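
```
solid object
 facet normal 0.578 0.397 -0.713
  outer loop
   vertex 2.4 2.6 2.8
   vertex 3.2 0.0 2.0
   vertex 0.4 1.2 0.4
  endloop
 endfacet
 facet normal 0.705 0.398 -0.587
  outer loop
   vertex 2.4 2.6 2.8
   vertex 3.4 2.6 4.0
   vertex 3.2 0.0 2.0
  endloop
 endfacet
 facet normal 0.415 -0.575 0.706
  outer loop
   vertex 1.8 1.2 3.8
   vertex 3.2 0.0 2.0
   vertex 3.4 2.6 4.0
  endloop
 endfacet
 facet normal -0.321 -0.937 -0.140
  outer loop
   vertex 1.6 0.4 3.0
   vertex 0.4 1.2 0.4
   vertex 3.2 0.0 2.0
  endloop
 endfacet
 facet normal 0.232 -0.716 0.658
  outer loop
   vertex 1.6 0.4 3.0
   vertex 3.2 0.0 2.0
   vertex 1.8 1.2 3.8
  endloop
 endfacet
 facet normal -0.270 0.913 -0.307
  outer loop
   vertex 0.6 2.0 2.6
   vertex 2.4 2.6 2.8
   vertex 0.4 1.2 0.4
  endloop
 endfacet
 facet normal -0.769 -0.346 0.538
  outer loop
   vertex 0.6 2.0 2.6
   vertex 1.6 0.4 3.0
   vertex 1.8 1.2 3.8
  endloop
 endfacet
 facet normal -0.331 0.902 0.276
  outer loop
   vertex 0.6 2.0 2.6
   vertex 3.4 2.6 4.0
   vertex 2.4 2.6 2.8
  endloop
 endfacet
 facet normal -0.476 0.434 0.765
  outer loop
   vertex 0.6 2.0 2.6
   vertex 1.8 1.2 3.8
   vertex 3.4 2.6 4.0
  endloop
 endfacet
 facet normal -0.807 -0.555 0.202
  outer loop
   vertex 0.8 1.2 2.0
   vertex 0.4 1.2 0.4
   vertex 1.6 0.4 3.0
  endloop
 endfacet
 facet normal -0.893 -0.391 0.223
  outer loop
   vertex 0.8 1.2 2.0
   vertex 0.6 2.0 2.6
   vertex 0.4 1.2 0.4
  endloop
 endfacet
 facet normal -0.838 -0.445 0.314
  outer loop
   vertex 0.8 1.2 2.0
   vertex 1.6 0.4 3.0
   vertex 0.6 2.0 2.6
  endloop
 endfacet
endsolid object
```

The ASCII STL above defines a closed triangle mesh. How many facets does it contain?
12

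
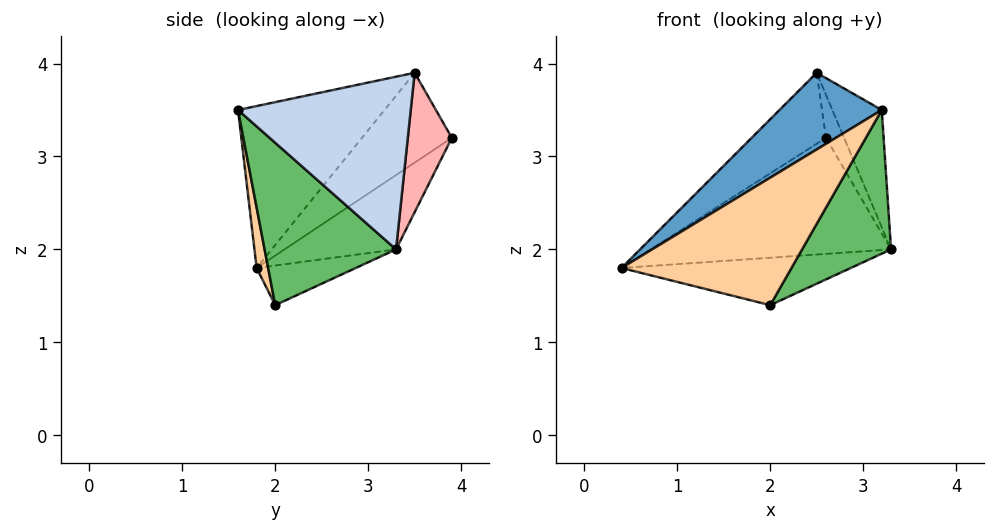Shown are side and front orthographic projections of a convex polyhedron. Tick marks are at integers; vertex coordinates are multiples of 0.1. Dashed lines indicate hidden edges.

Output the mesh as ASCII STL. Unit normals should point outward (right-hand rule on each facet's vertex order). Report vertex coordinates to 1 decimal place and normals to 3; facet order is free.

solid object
 facet normal -0.504 -0.352 0.789
  outer loop
   vertex 2.5 3.5 3.9
   vertex 0.4 1.8 1.8
   vertex 3.2 1.6 3.5
  endloop
 endfacet
 facet normal 0.900 0.257 0.352
  outer loop
   vertex 2.5 3.5 3.9
   vertex 3.2 1.6 3.5
   vertex 3.3 3.3 2.0
  endloop
 endfacet
 facet normal -0.263 0.609 -0.748
  outer loop
   vertex 2.0 2.0 1.4
   vertex 0.4 1.8 1.8
   vertex 3.3 3.3 2.0
  endloop
 endfacet
 facet normal 0.066 -0.973 -0.223
  outer loop
   vertex 2.0 2.0 1.4
   vertex 3.2 1.6 3.5
   vertex 0.4 1.8 1.8
  endloop
 endfacet
 facet normal 0.716 -0.485 -0.502
  outer loop
   vertex 2.0 2.0 1.4
   vertex 3.3 3.3 2.0
   vertex 3.2 1.6 3.5
  endloop
 endfacet
 facet normal -0.345 0.743 -0.573
  outer loop
   vertex 2.6 3.9 3.2
   vertex 3.3 3.3 2.0
   vertex 0.4 1.8 1.8
  endloop
 endfacet
 facet normal -0.747 0.618 0.246
  outer loop
   vertex 2.6 3.9 3.2
   vertex 0.4 1.8 1.8
   vertex 2.5 3.5 3.9
  endloop
 endfacet
 facet normal 0.873 0.359 0.330
  outer loop
   vertex 2.6 3.9 3.2
   vertex 2.5 3.5 3.9
   vertex 3.3 3.3 2.0
  endloop
 endfacet
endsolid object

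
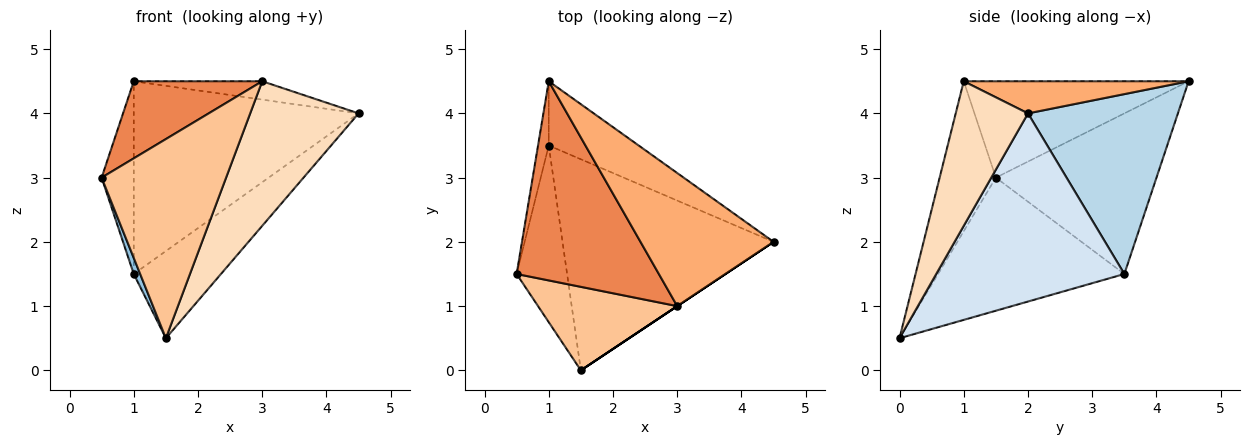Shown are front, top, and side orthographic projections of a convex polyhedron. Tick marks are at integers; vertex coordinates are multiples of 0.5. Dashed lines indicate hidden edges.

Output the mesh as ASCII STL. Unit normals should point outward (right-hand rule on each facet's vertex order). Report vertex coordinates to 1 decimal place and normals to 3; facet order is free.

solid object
 facet normal -0.978 0.196 -0.065
  outer loop
   vertex 1.0 3.5 1.5
   vertex 0.5 1.5 3.0
   vertex 1.0 4.5 4.5
  endloop
 endfacet
 facet normal -0.935 -0.032 -0.354
  outer loop
   vertex 1.0 3.5 1.5
   vertex 1.5 0.0 0.5
   vertex 0.5 1.5 3.0
  endloop
 endfacet
 facet normal 0.535 0.802 -0.267
  outer loop
   vertex 1.0 3.5 1.5
   vertex 1.0 4.5 4.5
   vertex 4.5 2.0 4.0
  endloop
 endfacet
 facet normal 0.636 0.295 -0.713
  outer loop
   vertex 1.0 3.5 1.5
   vertex 4.5 2.0 4.0
   vertex 1.5 0.0 0.5
  endloop
 endfacet
 facet normal -0.534 -0.305 0.788
  outer loop
   vertex 3.0 1.0 4.5
   vertex 1.0 4.5 4.5
   vertex 0.5 1.5 3.0
  endloop
 endfacet
 facet normal 0.233 0.133 0.963
  outer loop
   vertex 3.0 1.0 4.5
   vertex 4.5 2.0 4.0
   vertex 1.0 4.5 4.5
  endloop
 endfacet
 facet normal -0.384 -0.851 0.357
  outer loop
   vertex 3.0 1.0 4.5
   vertex 0.5 1.5 3.0
   vertex 1.5 0.0 0.5
  endloop
 endfacet
 facet normal 0.555 -0.832 0.000
  outer loop
   vertex 3.0 1.0 4.5
   vertex 1.5 0.0 0.5
   vertex 4.5 2.0 4.0
  endloop
 endfacet
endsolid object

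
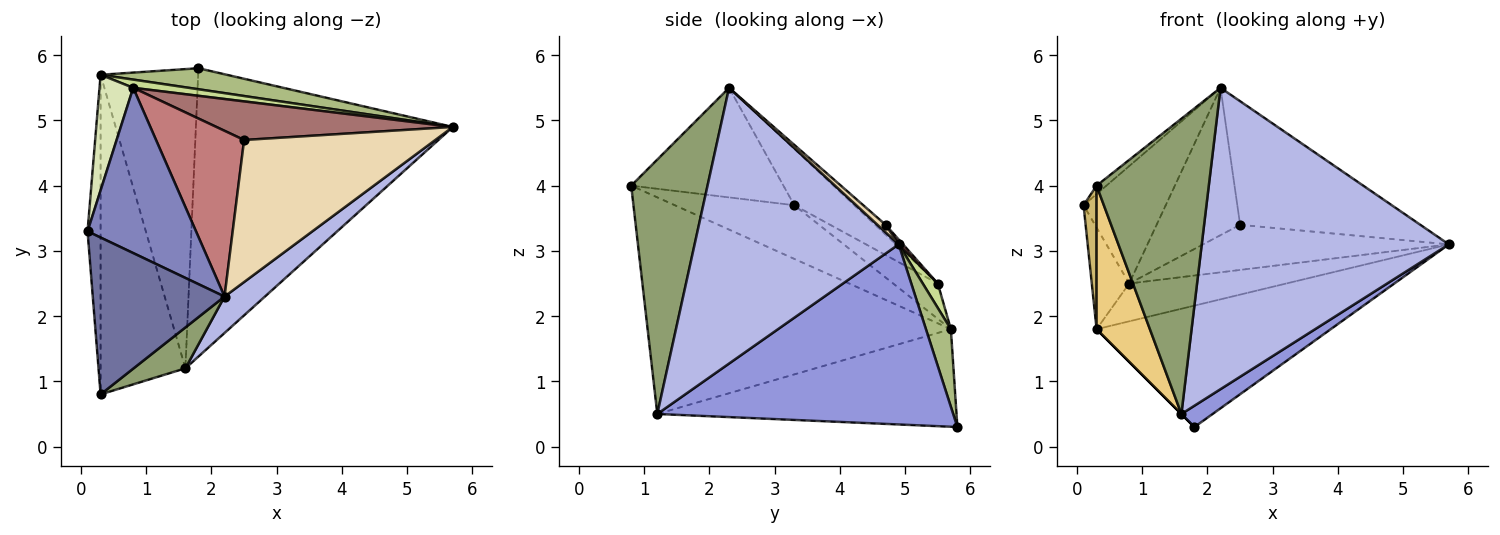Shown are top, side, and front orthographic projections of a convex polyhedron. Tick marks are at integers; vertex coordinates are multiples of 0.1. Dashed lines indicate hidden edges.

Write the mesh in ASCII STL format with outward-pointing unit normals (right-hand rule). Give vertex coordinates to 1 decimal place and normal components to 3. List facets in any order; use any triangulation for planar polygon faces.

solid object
 facet normal -0.639 0.041 0.768
  outer loop
   vertex 2.2 2.3 5.5
   vertex 0.1 3.3 3.7
   vertex 0.3 0.8 4.0
  endloop
 endfacet
 facet normal -0.390 0.533 0.751
  outer loop
   vertex 0.8 5.5 2.5
   vertex 0.1 3.3 3.7
   vertex 2.2 2.3 5.5
  endloop
 endfacet
 facet normal 0.573 -0.060 -0.817
  outer loop
   vertex 1.6 1.2 0.5
   vertex 1.8 5.8 0.3
   vertex 5.7 4.9 3.1
  endloop
 endfacet
 facet normal 0.634 -0.768 0.093
  outer loop
   vertex 1.6 1.2 0.5
   vertex 5.7 4.9 3.1
   vertex 2.2 2.3 5.5
  endloop
 endfacet
 facet normal 0.559 -0.821 0.114
  outer loop
   vertex 1.6 1.2 0.5
   vertex 2.2 2.3 5.5
   vertex 0.3 0.8 4.0
  endloop
 endfacet
 facet normal 0.104 0.980 0.170
  outer loop
   vertex 0.3 5.7 1.8
   vertex 5.7 4.9 3.1
   vertex 1.8 5.8 0.3
  endloop
 endfacet
 facet normal 0.093 0.973 0.211
  outer loop
   vertex 0.3 5.7 1.8
   vertex 0.8 5.5 2.5
   vertex 5.7 4.9 3.1
  endloop
 endfacet
 facet normal -0.619 0.519 0.590
  outer loop
   vertex 0.3 5.7 1.8
   vertex 0.1 3.3 3.7
   vertex 0.8 5.5 2.5
  endloop
 endfacet
 facet normal -0.707 0.000 -0.707
  outer loop
   vertex 0.3 5.7 1.8
   vertex 1.8 5.8 0.3
   vertex 1.6 1.2 0.5
  endloop
 endfacet
 facet normal -0.966 -0.105 -0.235
  outer loop
   vertex 0.3 5.7 1.8
   vertex 0.3 0.8 4.0
   vertex 0.1 3.3 3.7
  endloop
 endfacet
 facet normal -0.919 -0.162 -0.360
  outer loop
   vertex 0.3 5.7 1.8
   vertex 1.6 1.2 0.5
   vertex 0.3 0.8 4.0
  endloop
 endfacet
 facet normal 0.030 0.656 0.754
  outer loop
   vertex 2.5 4.7 3.4
   vertex 2.2 2.3 5.5
   vertex 5.7 4.9 3.1
  endloop
 endfacet
 facet normal 0.013 0.760 0.650
  outer loop
   vertex 2.5 4.7 3.4
   vertex 5.7 4.9 3.1
   vertex 0.8 5.5 2.5
  endloop
 endfacet
 facet normal -0.083 0.662 0.745
  outer loop
   vertex 2.5 4.7 3.4
   vertex 0.8 5.5 2.5
   vertex 2.2 2.3 5.5
  endloop
 endfacet
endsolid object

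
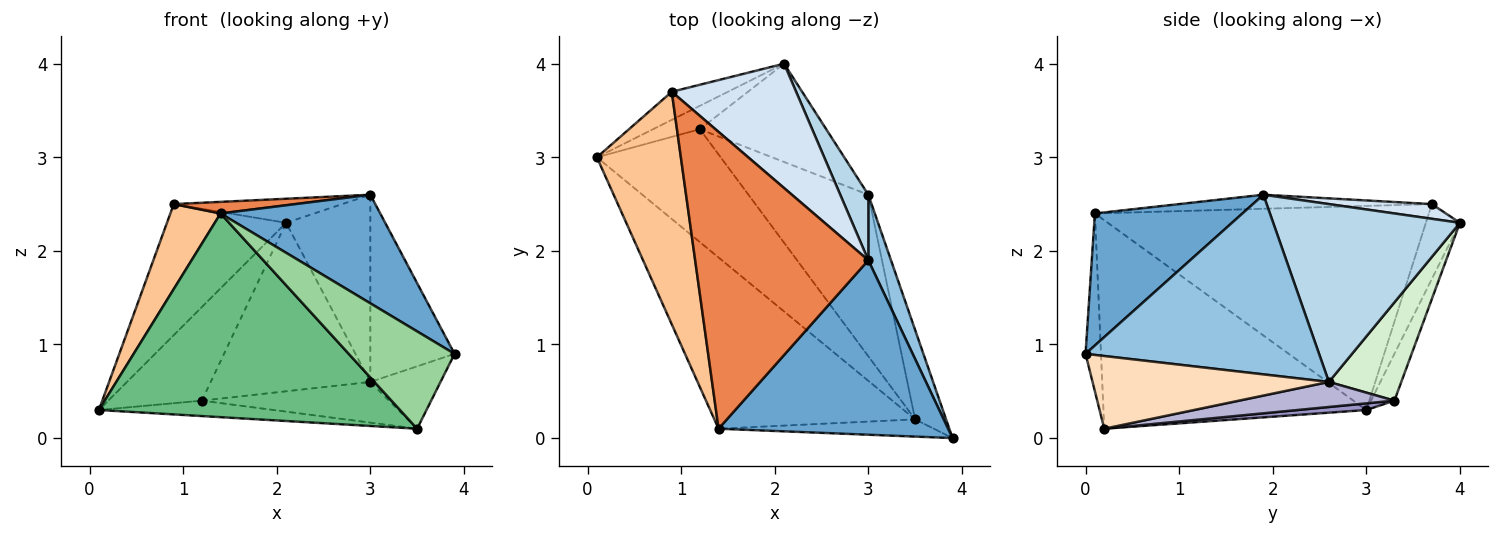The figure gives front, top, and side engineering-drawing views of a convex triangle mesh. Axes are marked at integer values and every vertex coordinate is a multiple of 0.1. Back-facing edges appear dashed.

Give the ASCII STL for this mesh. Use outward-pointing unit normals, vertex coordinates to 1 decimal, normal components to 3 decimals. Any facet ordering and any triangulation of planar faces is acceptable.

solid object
 facet normal 0.439 -0.475 0.763
  outer loop
   vertex 1.4 0.1 2.4
   vertex 3.9 0.0 0.9
   vertex 3.0 1.9 2.6
  endloop
 endfacet
 facet normal 0.934 0.337 0.118
  outer loop
   vertex 3.0 2.6 0.6
   vertex 3.0 1.9 2.6
   vertex 3.9 0.0 0.9
  endloop
 endfacet
 facet normal 0.902 0.407 0.142
  outer loop
   vertex 3.0 2.6 0.6
   vertex 2.1 4.0 2.3
   vertex 3.0 1.9 2.6
  endloop
 endfacet
 facet normal 0.115 0.189 0.975
  outer loop
   vertex 0.9 3.7 2.5
   vertex 3.0 1.9 2.6
   vertex 2.1 4.0 2.3
  endloop
 endfacet
 facet normal -0.081 -0.039 0.996
  outer loop
   vertex 0.9 3.7 2.5
   vertex 1.4 0.1 2.4
   vertex 3.0 1.9 2.6
  endloop
 endfacet
 facet normal -0.269 0.942 -0.202
  outer loop
   vertex 0.9 3.7 2.5
   vertex 2.1 4.0 2.3
   vertex 0.1 3.0 0.3
  endloop
 endfacet
 facet normal -0.916 -0.138 0.377
  outer loop
   vertex 0.9 3.7 2.5
   vertex 0.1 3.0 0.3
   vertex 1.4 0.1 2.4
  endloop
 endfacet
 facet normal 0.888 0.264 -0.378
  outer loop
   vertex 3.5 0.2 0.1
   vertex 3.0 2.6 0.6
   vertex 3.9 0.0 0.9
  endloop
 endfacet
 facet normal -0.556 -0.636 -0.535
  outer loop
   vertex 3.5 0.2 0.1
   vertex 1.4 0.1 2.4
   vertex 0.1 3.0 0.3
  endloop
 endfacet
 facet normal -0.142 -0.975 -0.172
  outer loop
   vertex 3.5 0.2 0.1
   vertex 3.9 0.0 0.9
   vertex 1.4 0.1 2.4
  endloop
 endfacet
 facet normal -0.236 0.943 -0.236
  outer loop
   vertex 1.2 3.3 0.4
   vertex 0.1 3.0 0.3
   vertex 2.1 4.0 2.3
  endloop
 endfacet
 facet normal 0.365 0.804 -0.469
  outer loop
   vertex 1.2 3.3 0.4
   vertex 2.1 4.0 2.3
   vertex 3.0 2.6 0.6
  endloop
 endfacet
 facet normal 0.053 0.135 -0.989
  outer loop
   vertex 1.2 3.3 0.4
   vertex 3.5 0.2 0.1
   vertex 0.1 3.0 0.3
  endloop
 endfacet
 facet normal 0.199 0.239 -0.950
  outer loop
   vertex 1.2 3.3 0.4
   vertex 3.0 2.6 0.6
   vertex 3.5 0.2 0.1
  endloop
 endfacet
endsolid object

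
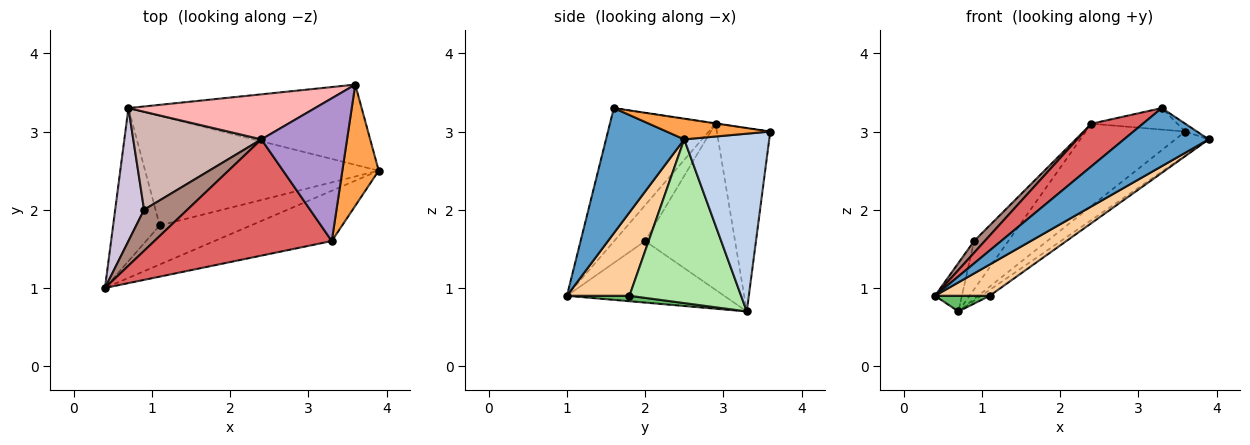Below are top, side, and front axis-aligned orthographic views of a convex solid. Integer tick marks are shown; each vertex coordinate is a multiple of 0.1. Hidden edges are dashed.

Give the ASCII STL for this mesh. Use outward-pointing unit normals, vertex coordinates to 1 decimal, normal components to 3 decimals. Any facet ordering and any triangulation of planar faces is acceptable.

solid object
 facet normal 0.572 -0.620 -0.537
  outer loop
   vertex 3.3 1.6 3.3
   vertex 0.4 1.0 0.9
   vertex 3.9 2.5 2.9
  endloop
 endfacet
 facet normal 0.590 0.231 -0.774
  outer loop
   vertex 3.6 3.6 3.0
   vertex 3.9 2.5 2.9
   vertex 0.7 3.3 0.7
  endloop
 endfacet
 facet normal 0.494 0.056 0.867
  outer loop
   vertex 3.6 3.6 3.0
   vertex 3.3 1.6 3.3
   vertex 3.9 2.5 2.9
  endloop
 endfacet
 facet normal 0.581 -0.508 -0.636
  outer loop
   vertex 1.1 1.8 0.9
   vertex 3.9 2.5 2.9
   vertex 0.4 1.0 0.9
  endloop
 endfacet
 facet normal 0.115 -0.101 -0.988
  outer loop
   vertex 1.1 1.8 0.9
   vertex 0.4 1.0 0.9
   vertex 0.7 3.3 0.7
  endloop
 endfacet
 facet normal 0.573 0.044 -0.818
  outer loop
   vertex 1.1 1.8 0.9
   vertex 0.7 3.3 0.7
   vertex 3.9 2.5 2.9
  endloop
 endfacet
 facet normal -0.577 -0.281 0.767
  outer loop
   vertex 2.4 2.9 3.1
   vertex 0.4 1.0 0.9
   vertex 3.3 1.6 3.3
  endloop
 endfacet
 facet normal -0.427 0.793 0.434
  outer loop
   vertex 2.4 2.9 3.1
   vertex 3.6 3.6 3.0
   vertex 0.7 3.3 0.7
  endloop
 endfacet
 facet normal -0.005 0.149 0.989
  outer loop
   vertex 2.4 2.9 3.1
   vertex 3.3 1.6 3.3
   vertex 3.6 3.6 3.0
  endloop
 endfacet
 facet normal -0.894 0.153 0.420
  outer loop
   vertex 0.9 2.0 1.6
   vertex 0.7 3.3 0.7
   vertex 0.4 1.0 0.9
  endloop
 endfacet
 facet normal -0.623 -0.215 0.752
  outer loop
   vertex 0.9 2.0 1.6
   vertex 0.4 1.0 0.9
   vertex 2.4 2.9 3.1
  endloop
 endfacet
 facet normal -0.758 0.288 0.585
  outer loop
   vertex 0.9 2.0 1.6
   vertex 2.4 2.9 3.1
   vertex 0.7 3.3 0.7
  endloop
 endfacet
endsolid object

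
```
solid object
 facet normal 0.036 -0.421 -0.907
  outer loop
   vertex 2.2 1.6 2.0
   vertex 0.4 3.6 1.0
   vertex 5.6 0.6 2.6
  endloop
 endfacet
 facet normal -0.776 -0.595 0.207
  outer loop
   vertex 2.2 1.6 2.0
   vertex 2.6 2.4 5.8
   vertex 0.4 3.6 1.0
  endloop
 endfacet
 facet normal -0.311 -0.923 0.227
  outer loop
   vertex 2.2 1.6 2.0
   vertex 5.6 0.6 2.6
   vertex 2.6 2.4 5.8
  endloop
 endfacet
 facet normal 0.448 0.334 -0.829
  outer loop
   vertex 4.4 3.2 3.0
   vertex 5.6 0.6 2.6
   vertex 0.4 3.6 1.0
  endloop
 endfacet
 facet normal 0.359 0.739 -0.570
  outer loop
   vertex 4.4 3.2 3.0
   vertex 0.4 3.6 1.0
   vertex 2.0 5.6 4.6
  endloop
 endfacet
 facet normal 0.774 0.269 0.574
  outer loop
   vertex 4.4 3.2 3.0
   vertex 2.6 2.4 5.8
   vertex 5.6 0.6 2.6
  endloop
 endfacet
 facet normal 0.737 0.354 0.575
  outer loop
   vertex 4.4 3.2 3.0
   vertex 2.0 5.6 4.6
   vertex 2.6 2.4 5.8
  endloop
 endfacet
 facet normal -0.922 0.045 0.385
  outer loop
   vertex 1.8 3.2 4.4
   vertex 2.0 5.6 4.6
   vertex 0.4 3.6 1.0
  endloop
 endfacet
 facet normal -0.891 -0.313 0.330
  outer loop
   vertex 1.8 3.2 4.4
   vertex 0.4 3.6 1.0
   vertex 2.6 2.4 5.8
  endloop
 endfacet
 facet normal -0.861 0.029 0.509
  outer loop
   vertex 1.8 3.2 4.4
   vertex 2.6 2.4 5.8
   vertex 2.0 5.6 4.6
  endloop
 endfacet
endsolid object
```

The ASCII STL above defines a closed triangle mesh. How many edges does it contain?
15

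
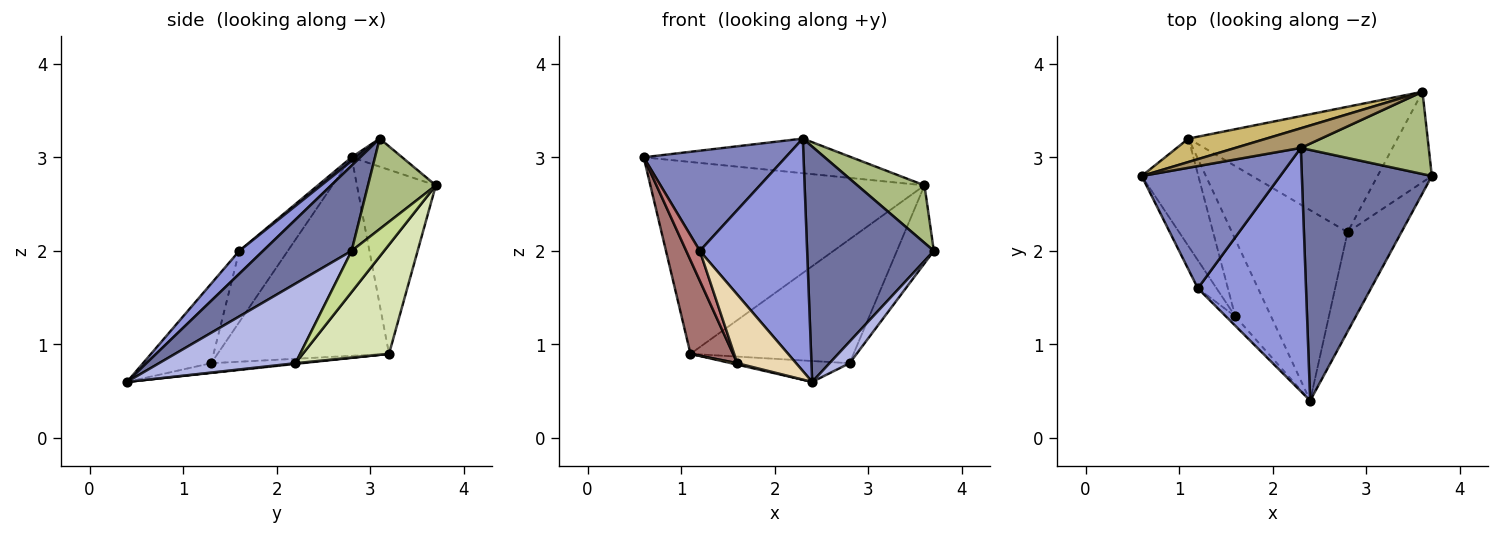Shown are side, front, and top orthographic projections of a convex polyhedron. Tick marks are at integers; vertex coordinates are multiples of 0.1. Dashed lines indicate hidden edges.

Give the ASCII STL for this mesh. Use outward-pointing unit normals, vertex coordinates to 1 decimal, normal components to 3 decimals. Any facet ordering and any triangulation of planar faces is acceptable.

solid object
 facet normal 0.431 -0.617 0.658
  outer loop
   vertex 2.3 3.1 3.2
   vertex 2.4 0.4 0.6
   vertex 3.7 2.8 2.0
  endloop
 endfacet
 facet normal 0.021 -0.634 0.773
  outer loop
   vertex 1.2 1.6 2.0
   vertex 2.3 3.1 3.2
   vertex 0.6 2.8 3.0
  endloop
 endfacet
 facet normal 0.151 -0.683 0.715
  outer loop
   vertex 1.2 1.6 2.0
   vertex 2.4 0.4 0.6
   vertex 2.3 3.1 3.2
  endloop
 endfacet
 facet normal 0.822 -0.121 -0.556
  outer loop
   vertex 2.8 2.2 0.8
   vertex 3.7 2.8 2.0
   vertex 2.4 0.4 0.6
  endloop
 endfacet
 facet normal 0.006 0.109 -0.994
  outer loop
   vertex 2.8 2.2 0.8
   vertex 2.4 0.4 0.6
   vertex 1.1 3.2 0.9
  endloop
 endfacet
 facet normal 0.502 -0.496 0.709
  outer loop
   vertex 3.6 3.7 2.7
   vertex 2.3 3.1 3.2
   vertex 3.7 2.8 2.0
  endloop
 endfacet
 facet normal 0.498 0.566 -0.657
  outer loop
   vertex 3.6 3.7 2.7
   vertex 3.7 2.8 2.0
   vertex 2.8 2.2 0.8
  endloop
 endfacet
 facet normal 0.348 0.659 -0.667
  outer loop
   vertex 3.6 3.7 2.7
   vertex 2.8 2.2 0.8
   vertex 1.1 3.2 0.9
  endloop
 endfacet
 facet normal -0.207 0.851 0.483
  outer loop
   vertex 3.6 3.7 2.7
   vertex 0.6 2.8 3.0
   vertex 2.3 3.1 3.2
  endloop
 endfacet
 facet normal -0.275 0.954 0.116
  outer loop
   vertex 3.6 3.7 2.7
   vertex 1.1 3.2 0.9
   vertex 0.6 2.8 3.0
  endloop
 endfacet
 facet normal -0.262 -0.018 -0.965
  outer loop
   vertex 1.6 1.3 0.8
   vertex 1.1 3.2 0.9
   vertex 2.4 0.4 0.6
  endloop
 endfacet
 facet normal -0.754 -0.651 -0.089
  outer loop
   vertex 1.6 1.3 0.8
   vertex 2.4 0.4 0.6
   vertex 1.2 1.6 2.0
  endloop
 endfacet
 facet normal -0.935 -0.232 -0.267
  outer loop
   vertex 1.6 1.3 0.8
   vertex 0.6 2.8 3.0
   vertex 1.1 3.2 0.9
  endloop
 endfacet
 facet normal -0.933 -0.262 -0.246
  outer loop
   vertex 1.6 1.3 0.8
   vertex 1.2 1.6 2.0
   vertex 0.6 2.8 3.0
  endloop
 endfacet
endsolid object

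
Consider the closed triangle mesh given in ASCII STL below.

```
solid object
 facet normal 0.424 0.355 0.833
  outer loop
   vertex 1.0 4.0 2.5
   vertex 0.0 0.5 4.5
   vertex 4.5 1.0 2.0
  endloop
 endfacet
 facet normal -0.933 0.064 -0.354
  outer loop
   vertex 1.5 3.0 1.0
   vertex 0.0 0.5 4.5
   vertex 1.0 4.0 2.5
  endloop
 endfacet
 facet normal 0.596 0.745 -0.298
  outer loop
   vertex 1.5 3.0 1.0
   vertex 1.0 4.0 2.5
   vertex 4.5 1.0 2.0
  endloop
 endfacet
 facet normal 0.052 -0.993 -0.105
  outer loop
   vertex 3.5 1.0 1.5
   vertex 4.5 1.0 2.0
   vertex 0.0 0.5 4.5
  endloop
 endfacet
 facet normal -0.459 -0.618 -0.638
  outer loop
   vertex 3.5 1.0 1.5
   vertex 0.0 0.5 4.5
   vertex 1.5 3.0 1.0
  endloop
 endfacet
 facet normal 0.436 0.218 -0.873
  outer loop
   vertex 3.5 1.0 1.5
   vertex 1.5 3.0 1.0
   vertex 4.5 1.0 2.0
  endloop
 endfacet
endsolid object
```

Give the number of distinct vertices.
5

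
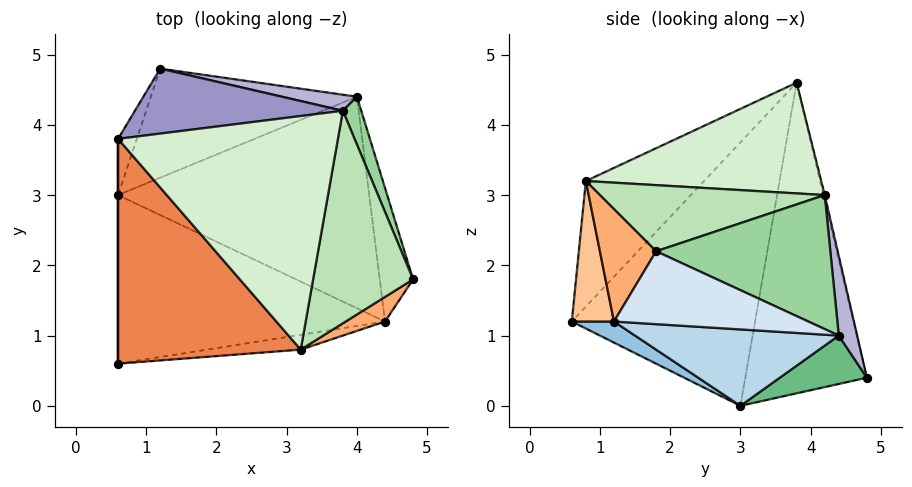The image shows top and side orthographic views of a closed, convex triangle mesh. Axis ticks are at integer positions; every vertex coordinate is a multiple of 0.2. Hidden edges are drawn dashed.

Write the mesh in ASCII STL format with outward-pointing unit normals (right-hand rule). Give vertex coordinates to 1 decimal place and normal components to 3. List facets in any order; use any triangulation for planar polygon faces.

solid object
 facet normal -1.000 0.000 0.000
  outer loop
   vertex 0.6 3.8 4.6
   vertex 0.6 3.0 0.0
   vertex 0.6 0.6 1.2
  endloop
 endfacet
 facet normal 0.070 -0.446 -0.892
  outer loop
   vertex 4.4 1.2 1.2
   vertex 0.6 0.6 1.2
   vertex 0.6 3.0 0.0
  endloop
 endfacet
 facet normal 0.291 -0.023 -0.956
  outer loop
   vertex 4.4 1.2 1.2
   vertex 0.6 3.0 0.0
   vertex 4.0 4.4 1.0
  endloop
 endfacet
 facet normal 0.906 0.087 -0.415
  outer loop
   vertex 4.4 1.2 1.2
   vertex 4.0 4.4 1.0
   vertex 4.8 1.8 2.2
  endloop
 endfacet
 facet normal -0.426 -0.659 0.620
  outer loop
   vertex 3.2 0.8 3.2
   vertex 0.6 3.8 4.6
   vertex 0.6 0.6 1.2
  endloop
 endfacet
 facet normal 0.610 -0.763 0.214
  outer loop
   vertex 3.2 0.8 3.2
   vertex 4.4 1.2 1.2
   vertex 4.8 1.8 2.2
  endloop
 endfacet
 facet normal 0.155 -0.982 -0.103
  outer loop
   vertex 3.2 0.8 3.2
   vertex 0.6 0.6 1.2
   vertex 4.4 1.2 1.2
  endloop
 endfacet
 facet normal -0.943 0.327 -0.057
  outer loop
   vertex 1.2 4.8 0.4
   vertex 0.6 3.0 0.0
   vertex 0.6 3.8 4.6
  endloop
 endfacet
 facet normal 0.226 0.139 -0.964
  outer loop
   vertex 1.2 4.8 0.4
   vertex 4.0 4.4 1.0
   vertex 0.6 3.0 0.0
  endloop
 endfacet
 facet normal 0.930 0.345 0.127
  outer loop
   vertex 3.8 4.2 3.0
   vertex 4.8 1.8 2.2
   vertex 4.0 4.4 1.0
  endloop
 endfacet
 facet normal 0.551 -0.048 0.833
  outer loop
   vertex 3.8 4.2 3.0
   vertex 3.2 0.8 3.2
   vertex 4.8 1.8 2.2
  endloop
 endfacet
 facet normal 0.450 -0.027 0.893
  outer loop
   vertex 3.8 4.2 3.0
   vertex 0.6 3.8 4.6
   vertex 3.2 0.8 3.2
  endloop
 endfacet
 facet normal -0.006 0.973 0.231
  outer loop
   vertex 3.8 4.2 3.0
   vertex 1.2 4.8 0.4
   vertex 0.6 3.8 4.6
  endloop
 endfacet
 facet normal 0.117 0.987 0.110
  outer loop
   vertex 3.8 4.2 3.0
   vertex 4.0 4.4 1.0
   vertex 1.2 4.8 0.4
  endloop
 endfacet
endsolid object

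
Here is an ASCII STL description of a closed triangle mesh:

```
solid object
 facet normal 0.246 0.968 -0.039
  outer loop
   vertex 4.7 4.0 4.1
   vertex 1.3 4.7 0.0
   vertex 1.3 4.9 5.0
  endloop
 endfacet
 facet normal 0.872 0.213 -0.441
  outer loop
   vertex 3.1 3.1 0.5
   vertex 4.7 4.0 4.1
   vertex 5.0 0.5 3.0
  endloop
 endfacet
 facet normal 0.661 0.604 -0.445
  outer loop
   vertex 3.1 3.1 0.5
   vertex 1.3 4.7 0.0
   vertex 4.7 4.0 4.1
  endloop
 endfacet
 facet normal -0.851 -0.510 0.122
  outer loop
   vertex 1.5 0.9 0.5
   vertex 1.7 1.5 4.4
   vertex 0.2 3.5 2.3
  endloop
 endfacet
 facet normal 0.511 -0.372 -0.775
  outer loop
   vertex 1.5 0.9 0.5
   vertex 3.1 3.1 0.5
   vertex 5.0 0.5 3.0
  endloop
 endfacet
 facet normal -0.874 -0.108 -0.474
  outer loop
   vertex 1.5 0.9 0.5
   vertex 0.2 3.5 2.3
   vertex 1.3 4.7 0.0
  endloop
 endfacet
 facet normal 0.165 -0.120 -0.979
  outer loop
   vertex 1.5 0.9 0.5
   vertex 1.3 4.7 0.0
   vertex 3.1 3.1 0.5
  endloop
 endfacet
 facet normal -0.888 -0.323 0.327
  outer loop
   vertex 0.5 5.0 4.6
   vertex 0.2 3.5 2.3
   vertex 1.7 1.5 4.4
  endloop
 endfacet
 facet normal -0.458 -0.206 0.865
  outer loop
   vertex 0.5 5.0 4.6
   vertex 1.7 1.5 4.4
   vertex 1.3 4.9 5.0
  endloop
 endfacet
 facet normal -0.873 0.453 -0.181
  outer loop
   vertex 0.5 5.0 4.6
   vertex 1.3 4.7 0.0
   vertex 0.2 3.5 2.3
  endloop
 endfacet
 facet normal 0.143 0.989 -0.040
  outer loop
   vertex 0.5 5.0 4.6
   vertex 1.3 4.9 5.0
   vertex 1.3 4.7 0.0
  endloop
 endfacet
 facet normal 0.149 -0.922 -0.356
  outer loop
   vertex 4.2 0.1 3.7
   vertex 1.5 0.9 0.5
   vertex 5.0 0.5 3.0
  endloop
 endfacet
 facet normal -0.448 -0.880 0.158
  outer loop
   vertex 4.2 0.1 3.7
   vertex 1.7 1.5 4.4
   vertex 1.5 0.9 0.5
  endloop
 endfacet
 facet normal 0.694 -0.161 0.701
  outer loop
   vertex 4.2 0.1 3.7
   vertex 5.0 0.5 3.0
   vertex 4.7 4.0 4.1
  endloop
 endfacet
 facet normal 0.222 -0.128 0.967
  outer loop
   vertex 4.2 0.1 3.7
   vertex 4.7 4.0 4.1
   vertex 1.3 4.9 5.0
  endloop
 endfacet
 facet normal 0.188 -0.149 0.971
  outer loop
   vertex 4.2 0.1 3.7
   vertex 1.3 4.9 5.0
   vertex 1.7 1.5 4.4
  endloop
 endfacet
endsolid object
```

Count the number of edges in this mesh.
24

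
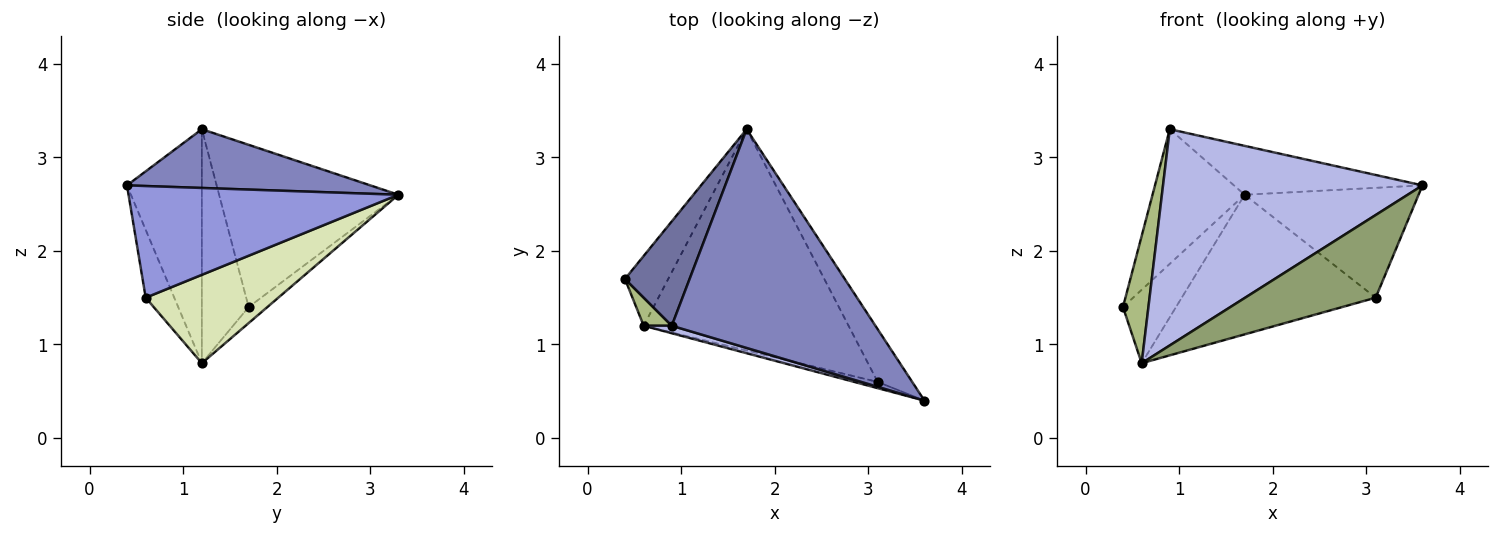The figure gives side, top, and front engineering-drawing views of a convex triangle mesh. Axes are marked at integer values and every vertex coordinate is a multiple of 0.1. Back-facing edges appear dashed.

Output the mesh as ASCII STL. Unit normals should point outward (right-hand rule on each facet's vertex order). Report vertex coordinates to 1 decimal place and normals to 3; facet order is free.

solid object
 facet normal -0.838 0.431 0.334
  outer loop
   vertex 0.9 1.2 3.3
   vertex 1.7 3.3 2.6
   vertex 0.4 1.7 1.4
  endloop
 endfacet
 facet normal 0.271 0.210 0.939
  outer loop
   vertex 0.9 1.2 3.3
   vertex 3.6 0.4 2.7
   vertex 1.7 3.3 2.6
  endloop
 endfacet
 facet normal 0.814 0.524 -0.252
  outer loop
   vertex 3.1 0.6 1.5
   vertex 1.7 3.3 2.6
   vertex 3.6 0.4 2.7
  endloop
 endfacet
 facet normal -0.277 -0.960 0.033
  outer loop
   vertex 0.6 1.2 0.8
   vertex 3.6 0.4 2.7
   vertex 0.9 1.2 3.3
  endloop
 endfacet
 facet normal -0.213 -0.974 -0.074
  outer loop
   vertex 0.6 1.2 0.8
   vertex 3.1 0.6 1.5
   vertex 3.6 0.4 2.7
  endloop
 endfacet
 facet normal -0.874 -0.475 0.105
  outer loop
   vertex 0.6 1.2 0.8
   vertex 0.9 1.2 3.3
   vertex 0.4 1.7 1.4
  endloop
 endfacet
 facet normal -0.248 0.702 -0.668
  outer loop
   vertex 0.6 1.2 0.8
   vertex 0.4 1.7 1.4
   vertex 1.7 3.3 2.6
  endloop
 endfacet
 facet normal 0.343 0.501 -0.794
  outer loop
   vertex 0.6 1.2 0.8
   vertex 1.7 3.3 2.6
   vertex 3.1 0.6 1.5
  endloop
 endfacet
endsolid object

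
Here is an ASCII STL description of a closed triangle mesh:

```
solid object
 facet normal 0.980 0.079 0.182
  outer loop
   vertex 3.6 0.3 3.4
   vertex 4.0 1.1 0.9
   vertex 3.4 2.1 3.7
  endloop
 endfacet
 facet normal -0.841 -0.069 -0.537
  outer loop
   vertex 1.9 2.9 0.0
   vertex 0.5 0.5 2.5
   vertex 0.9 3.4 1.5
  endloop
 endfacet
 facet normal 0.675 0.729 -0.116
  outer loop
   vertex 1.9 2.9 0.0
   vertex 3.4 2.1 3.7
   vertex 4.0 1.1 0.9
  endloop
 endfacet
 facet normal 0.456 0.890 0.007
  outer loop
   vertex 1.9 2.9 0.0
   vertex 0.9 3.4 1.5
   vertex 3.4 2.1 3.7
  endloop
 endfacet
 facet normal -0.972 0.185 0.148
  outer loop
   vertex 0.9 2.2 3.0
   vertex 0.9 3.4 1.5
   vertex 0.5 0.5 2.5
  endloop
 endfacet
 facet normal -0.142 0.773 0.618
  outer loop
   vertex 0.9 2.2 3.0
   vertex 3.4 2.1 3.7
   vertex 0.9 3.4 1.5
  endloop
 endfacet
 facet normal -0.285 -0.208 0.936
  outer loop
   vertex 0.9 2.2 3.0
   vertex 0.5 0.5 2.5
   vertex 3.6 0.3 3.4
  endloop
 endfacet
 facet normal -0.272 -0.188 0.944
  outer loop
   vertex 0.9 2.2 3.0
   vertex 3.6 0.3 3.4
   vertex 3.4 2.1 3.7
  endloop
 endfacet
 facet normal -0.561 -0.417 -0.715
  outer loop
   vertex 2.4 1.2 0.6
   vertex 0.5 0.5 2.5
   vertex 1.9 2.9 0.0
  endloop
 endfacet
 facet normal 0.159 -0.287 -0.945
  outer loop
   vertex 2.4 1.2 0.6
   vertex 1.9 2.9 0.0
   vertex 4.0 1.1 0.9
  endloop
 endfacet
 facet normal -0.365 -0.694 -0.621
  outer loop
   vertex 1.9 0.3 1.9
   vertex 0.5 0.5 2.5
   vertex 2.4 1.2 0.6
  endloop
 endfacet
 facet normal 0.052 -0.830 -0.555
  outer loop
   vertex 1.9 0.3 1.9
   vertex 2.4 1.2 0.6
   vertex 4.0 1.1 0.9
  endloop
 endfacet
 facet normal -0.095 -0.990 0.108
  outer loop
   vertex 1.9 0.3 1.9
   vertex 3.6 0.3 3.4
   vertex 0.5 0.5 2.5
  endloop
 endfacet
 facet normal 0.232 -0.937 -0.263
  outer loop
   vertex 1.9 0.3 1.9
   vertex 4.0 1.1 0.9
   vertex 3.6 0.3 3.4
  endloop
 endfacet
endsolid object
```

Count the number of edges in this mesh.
21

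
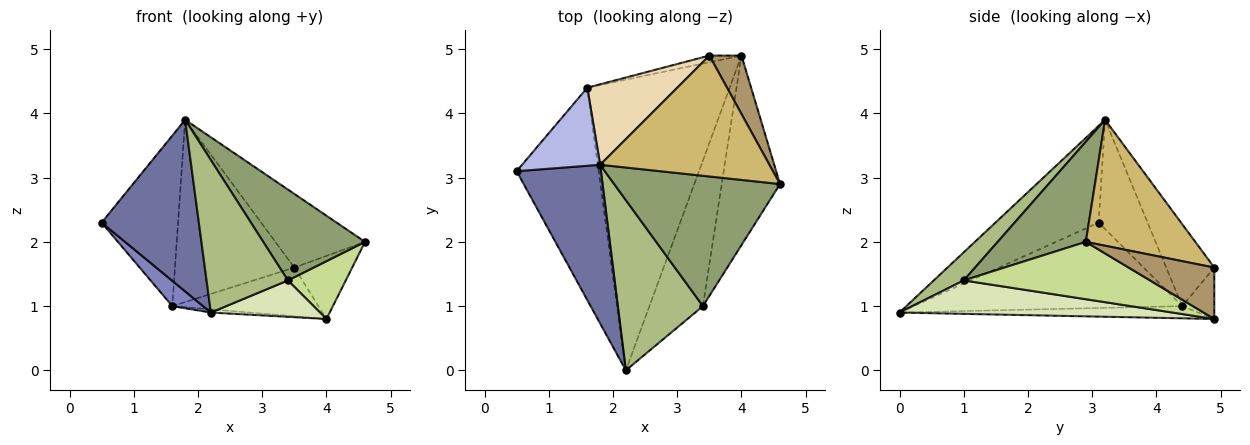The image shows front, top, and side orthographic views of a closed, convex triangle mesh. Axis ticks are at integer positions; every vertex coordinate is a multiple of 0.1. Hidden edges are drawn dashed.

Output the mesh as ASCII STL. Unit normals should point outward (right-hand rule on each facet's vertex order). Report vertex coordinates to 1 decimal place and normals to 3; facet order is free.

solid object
 facet normal -0.615 -0.579 0.536
  outer loop
   vertex 1.8 3.2 3.9
   vertex 0.5 3.1 2.3
   vertex 2.2 0.0 0.9
  endloop
 endfacet
 facet normal -0.719 -0.082 -0.690
  outer loop
   vertex 1.6 4.4 1.0
   vertex 2.2 0.0 0.9
   vertex 0.5 3.1 2.3
  endloop
 endfacet
 facet normal -0.085 0.011 -0.996
  outer loop
   vertex 1.6 4.4 1.0
   vertex 4.0 4.9 0.8
   vertex 2.2 0.0 0.9
  endloop
 endfacet
 facet normal -0.503 0.786 0.360
  outer loop
   vertex 1.6 4.4 1.0
   vertex 0.5 3.1 2.3
   vertex 1.8 3.2 3.9
  endloop
 endfacet
 facet normal 0.444 -0.512 0.735
  outer loop
   vertex 3.4 1.0 1.4
   vertex 4.6 2.9 2.0
   vertex 1.8 3.2 3.9
  endloop
 endfacet
 facet normal 0.239 -0.648 0.723
  outer loop
   vertex 3.4 1.0 1.4
   vertex 1.8 3.2 3.9
   vertex 2.2 0.0 0.9
  endloop
 endfacet
 facet normal 0.685 -0.213 -0.697
  outer loop
   vertex 3.4 1.0 1.4
   vertex 4.0 4.9 0.8
   vertex 4.6 2.9 2.0
  endloop
 endfacet
 facet normal 0.518 -0.207 -0.830
  outer loop
   vertex 3.4 1.0 1.4
   vertex 2.2 0.0 0.9
   vertex 4.0 4.9 0.8
  endloop
 endfacet
 facet normal 0.736 0.497 0.460
  outer loop
   vertex 3.5 4.9 1.6
   vertex 4.6 2.9 2.0
   vertex 4.0 4.9 0.8
  endloop
 endfacet
 facet normal 0.536 0.439 0.721
  outer loop
   vertex 3.5 4.9 1.6
   vertex 1.8 3.2 3.9
   vertex 4.6 2.9 2.0
  endloop
 endfacet
 facet normal -0.213 0.968 -0.133
  outer loop
   vertex 3.5 4.9 1.6
   vertex 4.0 4.9 0.8
   vertex 1.6 4.4 1.0
  endloop
 endfacet
 facet normal -0.346 0.858 0.379
  outer loop
   vertex 3.5 4.9 1.6
   vertex 1.6 4.4 1.0
   vertex 1.8 3.2 3.9
  endloop
 endfacet
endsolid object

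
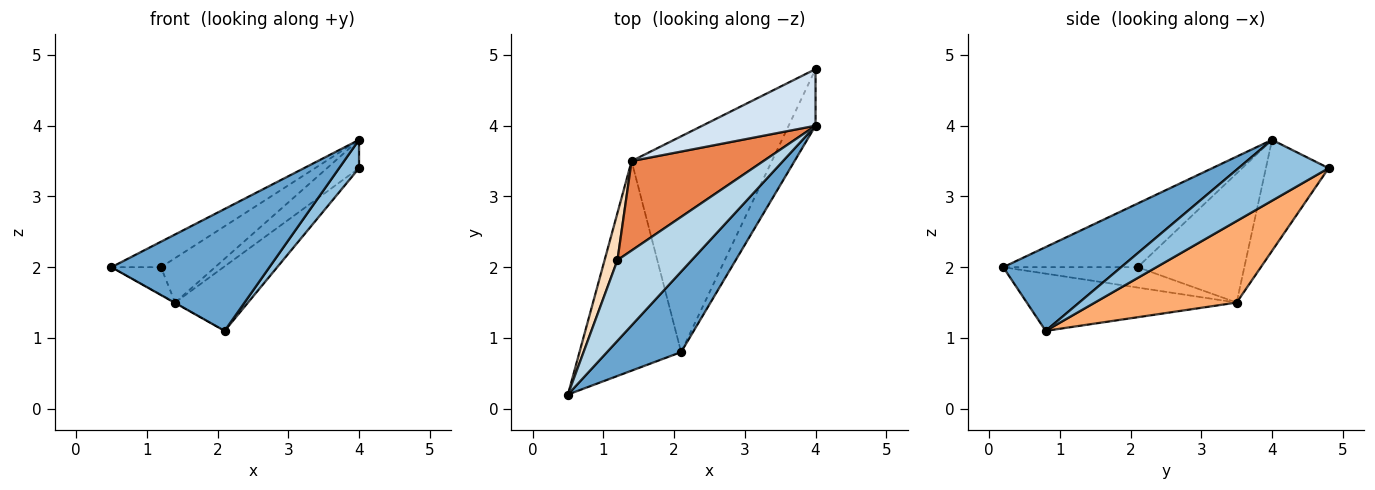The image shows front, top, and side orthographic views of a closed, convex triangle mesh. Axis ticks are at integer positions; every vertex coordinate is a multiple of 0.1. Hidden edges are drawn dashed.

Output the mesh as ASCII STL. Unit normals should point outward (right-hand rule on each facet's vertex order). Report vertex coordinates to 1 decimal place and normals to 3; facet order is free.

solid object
 facet normal 0.529 -0.708 0.468
  outer loop
   vertex 2.1 0.8 1.1
   vertex 4.0 4.0 3.8
   vertex 0.5 0.2 2.0
  endloop
 endfacet
 facet normal 0.897 -0.198 -0.396
  outer loop
   vertex 4.0 4.8 3.4
   vertex 4.0 4.0 3.8
   vertex 2.1 0.8 1.1
  endloop
 endfacet
 facet normal -0.633 0.233 0.738
  outer loop
   vertex 1.2 2.1 2.0
   vertex 0.5 0.2 2.0
   vertex 4.0 4.0 3.8
  endloop
 endfacet
 facet normal -0.659 0.336 0.672
  outer loop
   vertex 1.4 3.5 1.5
   vertex 4.0 4.0 3.8
   vertex 4.0 4.8 3.4
  endloop
 endfacet
 facet normal -0.660 0.335 0.673
  outer loop
   vertex 1.4 3.5 1.5
   vertex 1.2 2.1 2.0
   vertex 4.0 4.0 3.8
  endloop
 endfacet
 facet normal 0.487 0.250 -0.837
  outer loop
   vertex 1.4 3.5 1.5
   vertex 4.0 4.8 3.4
   vertex 2.1 0.8 1.1
  endloop
 endfacet
 facet normal -0.491 0.002 -0.871
  outer loop
   vertex 1.4 3.5 1.5
   vertex 2.1 0.8 1.1
   vertex 0.5 0.2 2.0
  endloop
 endfacet
 facet normal -0.807 0.297 0.510
  outer loop
   vertex 1.4 3.5 1.5
   vertex 0.5 0.2 2.0
   vertex 1.2 2.1 2.0
  endloop
 endfacet
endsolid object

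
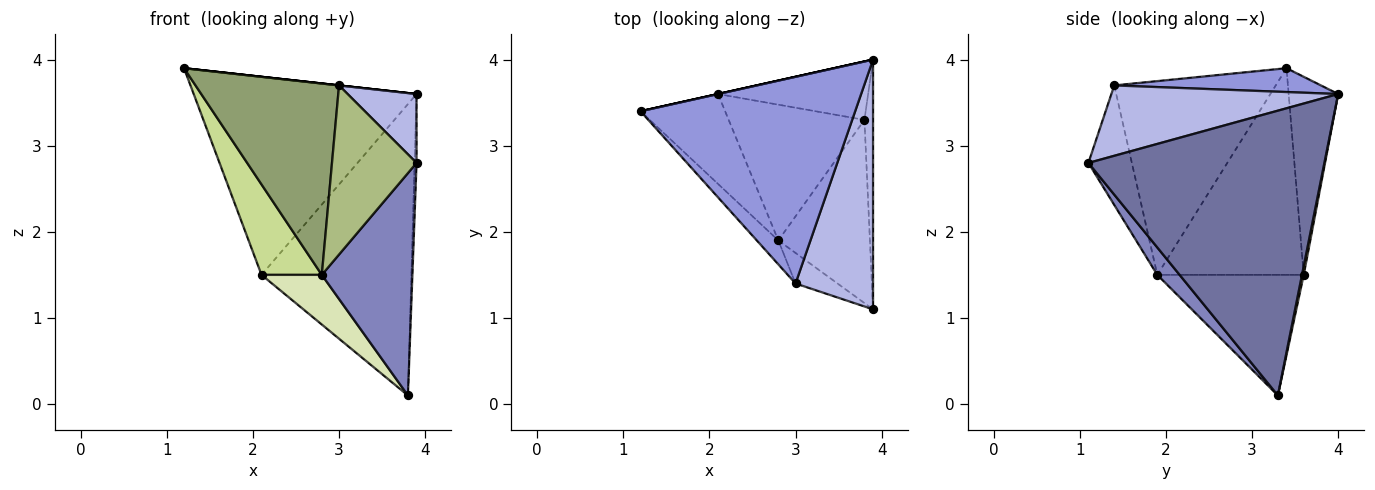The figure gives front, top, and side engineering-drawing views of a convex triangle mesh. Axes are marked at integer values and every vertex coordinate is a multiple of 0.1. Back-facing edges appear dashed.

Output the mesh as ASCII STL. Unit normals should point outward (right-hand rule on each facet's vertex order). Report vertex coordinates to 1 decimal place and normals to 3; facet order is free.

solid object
 facet normal 1.000 0.008 -0.030
  outer loop
   vertex 3.8 3.3 0.1
   vertex 3.9 4.0 3.6
   vertex 3.9 1.1 2.8
  endloop
 endfacet
 facet normal 0.187 -0.758 -0.625
  outer loop
   vertex 2.8 1.9 1.5
   vertex 3.8 3.3 0.1
   vertex 3.9 1.1 2.8
  endloop
 endfacet
 facet normal 0.110 0.000 0.994
  outer loop
   vertex 3.0 1.4 3.7
   vertex 3.9 4.0 3.6
   vertex 1.2 3.4 3.9
  endloop
 endfacet
 facet normal 0.659 -0.200 0.725
  outer loop
   vertex 3.0 1.4 3.7
   vertex 3.9 1.1 2.8
   vertex 3.9 4.0 3.6
  endloop
 endfacet
 facet normal -0.745 -0.662 -0.083
  outer loop
   vertex 3.0 1.4 3.7
   vertex 1.2 3.4 3.9
   vertex 2.8 1.9 1.5
  endloop
 endfacet
 facet normal -0.451 -0.878 -0.159
  outer loop
   vertex 3.0 1.4 3.7
   vertex 2.8 1.9 1.5
   vertex 3.9 1.1 2.8
  endloop
 endfacet
 facet normal -0.865 -0.356 -0.354
  outer loop
   vertex 2.1 3.6 1.5
   vertex 2.8 1.9 1.5
   vertex 1.2 3.4 3.9
  endloop
 endfacet
 facet normal -0.641 -0.264 -0.721
  outer loop
   vertex 2.1 3.6 1.5
   vertex 3.8 3.3 0.1
   vertex 2.8 1.9 1.5
  endloop
 endfacet
 facet normal -0.217 0.976 0.000
  outer loop
   vertex 2.1 3.6 1.5
   vertex 1.2 3.4 3.9
   vertex 3.9 4.0 3.6
  endloop
 endfacet
 facet normal 0.011 0.980 -0.196
  outer loop
   vertex 2.1 3.6 1.5
   vertex 3.9 4.0 3.6
   vertex 3.8 3.3 0.1
  endloop
 endfacet
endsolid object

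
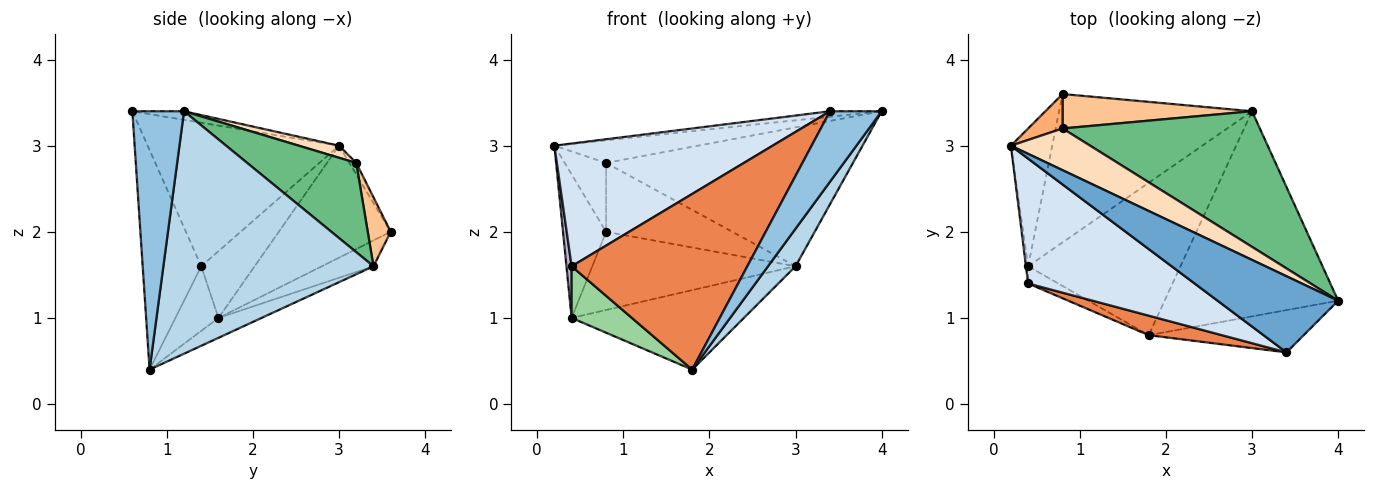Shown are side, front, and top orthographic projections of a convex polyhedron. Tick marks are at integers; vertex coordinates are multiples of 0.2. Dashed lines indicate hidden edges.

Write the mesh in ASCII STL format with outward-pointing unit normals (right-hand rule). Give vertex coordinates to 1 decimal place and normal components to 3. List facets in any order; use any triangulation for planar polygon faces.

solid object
 facet normal -0.071 0.071 0.995
  outer loop
   vertex 3.4 0.6 3.4
   vertex 4.0 1.2 3.4
   vertex 0.2 3.0 3.0
  endloop
 endfacet
 facet normal 0.651 -0.651 -0.391
  outer loop
   vertex 3.4 0.6 3.4
   vertex 1.8 0.8 0.4
   vertex 4.0 1.2 3.4
  endloop
 endfacet
 facet normal 0.809 -0.106 -0.579
  outer loop
   vertex 3.0 3.4 1.6
   vertex 4.0 1.2 3.4
   vertex 1.8 0.8 0.4
  endloop
 endfacet
 facet normal -0.524 -0.597 0.608
  outer loop
   vertex 0.4 1.4 1.6
   vertex 3.4 0.6 3.4
   vertex 0.2 3.0 3.0
  endloop
 endfacet
 facet normal -0.314 -0.943 0.105
  outer loop
   vertex 0.4 1.4 1.6
   vertex 1.8 0.8 0.4
   vertex 3.4 0.6 3.4
  endloop
 endfacet
 facet normal -0.147 0.885 0.442
  outer loop
   vertex 0.8 3.2 2.8
   vertex 0.8 3.6 2.0
   vertex 0.2 3.0 3.0
  endloop
 endfacet
 facet normal 0.161 0.883 0.441
  outer loop
   vertex 0.8 3.2 2.8
   vertex 3.0 3.4 1.6
   vertex 0.8 3.6 2.0
  endloop
 endfacet
 facet normal 0.133 0.473 0.871
  outer loop
   vertex 0.8 3.2 2.8
   vertex 0.2 3.0 3.0
   vertex 4.0 1.2 3.4
  endloop
 endfacet
 facet normal 0.301 0.682 0.666
  outer loop
   vertex 0.8 3.2 2.8
   vertex 4.0 1.2 3.4
   vertex 3.0 3.4 1.6
  endloop
 endfacet
 facet normal -0.561 -0.785 -0.262
  outer loop
   vertex 0.4 1.6 1.0
   vertex 1.8 0.8 0.4
   vertex 0.4 1.4 1.6
  endloop
 endfacet
 facet normal -0.115 0.460 -0.881
  outer loop
   vertex 0.4 1.6 1.0
   vertex 3.0 3.4 1.6
   vertex 1.8 0.8 0.4
  endloop
 endfacet
 facet normal -0.118 0.463 -0.879
  outer loop
   vertex 0.4 1.6 1.0
   vertex 0.8 3.6 2.0
   vertex 3.0 3.4 1.6
  endloop
 endfacet
 facet normal -0.882 0.339 -0.326
  outer loop
   vertex 0.4 1.6 1.0
   vertex 0.2 3.0 3.0
   vertex 0.8 3.6 2.0
  endloop
 endfacet
 facet normal -0.995 -0.096 -0.032
  outer loop
   vertex 0.4 1.6 1.0
   vertex 0.4 1.4 1.6
   vertex 0.2 3.0 3.0
  endloop
 endfacet
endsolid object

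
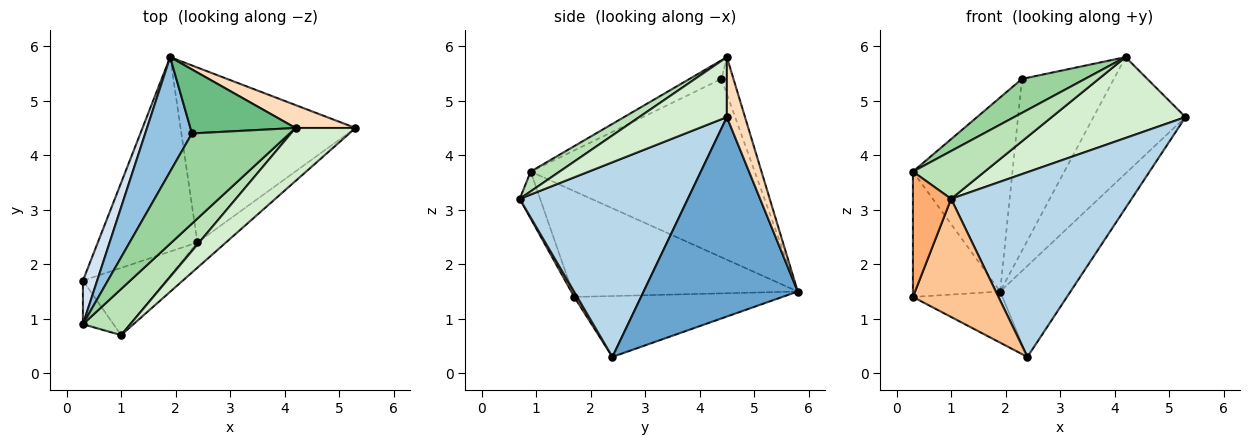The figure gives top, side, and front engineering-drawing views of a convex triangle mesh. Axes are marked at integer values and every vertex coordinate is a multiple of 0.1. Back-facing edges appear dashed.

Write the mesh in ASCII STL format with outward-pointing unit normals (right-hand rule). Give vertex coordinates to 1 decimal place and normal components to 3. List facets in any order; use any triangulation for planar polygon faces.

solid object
 facet normal 0.711 0.325 -0.624
  outer loop
   vertex 2.4 2.4 0.3
   vertex 1.9 5.8 1.5
   vertex 5.3 4.5 4.7
  endloop
 endfacet
 facet normal -0.889 0.395 0.233
  outer loop
   vertex 2.3 4.4 5.4
   vertex 1.9 5.8 1.5
   vertex 0.3 0.9 3.7
  endloop
 endfacet
 facet normal 0.678 -0.728 -0.099
  outer loop
   vertex 1.0 0.7 3.2
   vertex 2.4 2.4 0.3
   vertex 5.3 4.5 4.7
  endloop
 endfacet
 facet normal -0.925 0.358 0.125
  outer loop
   vertex 0.3 1.7 1.4
   vertex 0.3 0.9 3.7
   vertex 1.9 5.8 1.5
  endloop
 endfacet
 facet normal -0.509 0.219 -0.832
  outer loop
   vertex 0.3 1.7 1.4
   vertex 1.9 5.8 1.5
   vertex 2.4 2.4 0.3
  endloop
 endfacet
 facet normal -0.450 -0.843 -0.293
  outer loop
   vertex 0.3 1.7 1.4
   vertex 1.0 0.7 3.2
   vertex 0.3 0.9 3.7
  endloop
 endfacet
 facet normal 0.031 -0.869 -0.494
  outer loop
   vertex 0.3 1.7 1.4
   vertex 2.4 2.4 0.3
   vertex 1.0 0.7 3.2
  endloop
 endfacet
 facet normal 0.190 0.963 0.190
  outer loop
   vertex 4.2 4.5 5.8
   vertex 5.3 4.5 4.7
   vertex 1.9 5.8 1.5
  endloop
 endfacet
 facet normal -0.122 0.930 0.346
  outer loop
   vertex 4.2 4.5 5.8
   vertex 1.9 5.8 1.5
   vertex 2.3 4.4 5.4
  endloop
 endfacet
 facet normal -0.176 -0.347 0.921
  outer loop
   vertex 4.2 4.5 5.8
   vertex 2.3 4.4 5.4
   vertex 0.3 0.9 3.7
  endloop
 endfacet
 facet normal 0.279 -0.691 0.667
  outer loop
   vertex 4.2 4.5 5.8
   vertex 0.3 0.9 3.7
   vertex 1.0 0.7 3.2
  endloop
 endfacet
 facet normal 0.481 -0.734 0.481
  outer loop
   vertex 4.2 4.5 5.8
   vertex 1.0 0.7 3.2
   vertex 5.3 4.5 4.7
  endloop
 endfacet
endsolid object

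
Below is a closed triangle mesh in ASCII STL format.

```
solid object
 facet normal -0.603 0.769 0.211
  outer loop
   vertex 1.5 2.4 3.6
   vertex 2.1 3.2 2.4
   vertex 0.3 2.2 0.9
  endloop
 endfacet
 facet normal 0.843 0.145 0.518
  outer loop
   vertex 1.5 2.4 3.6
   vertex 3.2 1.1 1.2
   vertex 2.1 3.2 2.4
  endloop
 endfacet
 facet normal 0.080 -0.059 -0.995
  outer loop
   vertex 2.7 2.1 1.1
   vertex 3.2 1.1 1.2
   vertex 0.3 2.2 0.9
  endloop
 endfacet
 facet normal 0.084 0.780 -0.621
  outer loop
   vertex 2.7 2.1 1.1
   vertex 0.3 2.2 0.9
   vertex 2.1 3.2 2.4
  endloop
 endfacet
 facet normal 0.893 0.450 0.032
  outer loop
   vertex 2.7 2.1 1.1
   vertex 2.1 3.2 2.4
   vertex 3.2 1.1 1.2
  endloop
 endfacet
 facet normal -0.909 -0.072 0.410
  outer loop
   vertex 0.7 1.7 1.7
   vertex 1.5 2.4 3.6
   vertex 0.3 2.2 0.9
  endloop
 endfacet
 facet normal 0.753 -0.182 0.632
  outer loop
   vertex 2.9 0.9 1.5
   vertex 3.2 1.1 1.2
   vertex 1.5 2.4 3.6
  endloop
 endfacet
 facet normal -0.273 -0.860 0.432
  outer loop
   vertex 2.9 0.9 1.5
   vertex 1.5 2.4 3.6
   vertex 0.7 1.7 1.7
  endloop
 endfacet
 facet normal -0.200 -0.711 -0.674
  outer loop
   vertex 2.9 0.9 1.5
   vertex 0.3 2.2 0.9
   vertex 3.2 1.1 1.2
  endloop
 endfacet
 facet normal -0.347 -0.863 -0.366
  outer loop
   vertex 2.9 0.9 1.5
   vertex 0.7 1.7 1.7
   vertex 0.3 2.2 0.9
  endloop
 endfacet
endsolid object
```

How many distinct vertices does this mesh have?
7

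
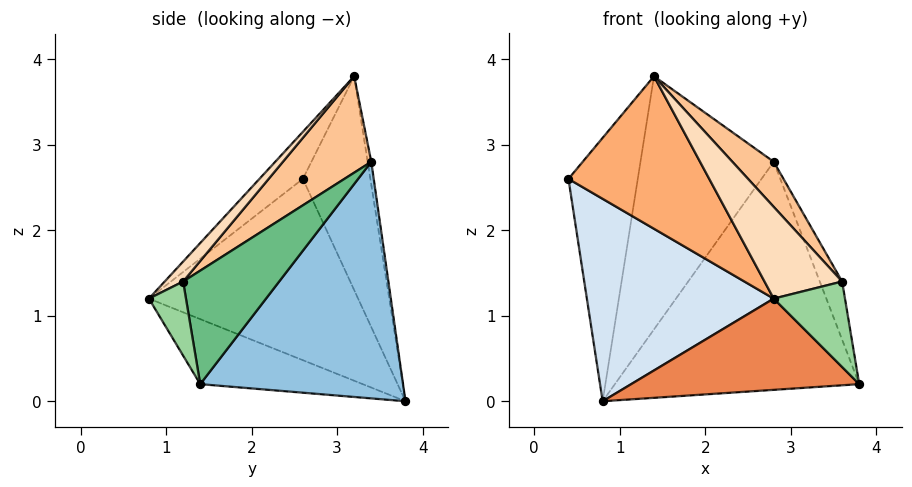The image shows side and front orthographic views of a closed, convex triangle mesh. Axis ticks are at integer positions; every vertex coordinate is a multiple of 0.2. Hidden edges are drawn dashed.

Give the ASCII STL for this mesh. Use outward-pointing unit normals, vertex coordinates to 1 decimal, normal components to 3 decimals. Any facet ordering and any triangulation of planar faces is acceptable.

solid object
 facet normal -0.681 0.699 0.218
  outer loop
   vertex 1.4 3.2 3.8
   vertex 0.8 3.8 0.0
   vertex 0.4 2.6 2.6
  endloop
 endfacet
 facet normal 0.604 0.727 -0.327
  outer loop
   vertex 2.8 3.4 2.8
   vertex 3.8 1.4 0.2
   vertex 0.8 3.8 0.0
  endloop
 endfacet
 facet normal -0.027 0.987 0.160
  outer loop
   vertex 2.8 3.4 2.8
   vertex 0.8 3.8 0.0
   vertex 1.4 3.2 3.8
  endloop
 endfacet
 facet normal -0.687 -0.614 -0.389
  outer loop
   vertex 2.8 0.8 1.2
   vertex 0.4 2.6 2.6
   vertex 0.8 3.8 0.0
  endloop
 endfacet
 facet normal -0.396 -0.556 -0.730
  outer loop
   vertex 2.8 0.8 1.2
   vertex 0.8 3.8 0.0
   vertex 3.8 1.4 0.2
  endloop
 endfacet
 facet normal -0.239 -0.774 0.586
  outer loop
   vertex 2.8 0.8 1.2
   vertex 1.4 3.2 3.8
   vertex 0.4 2.6 2.6
  endloop
 endfacet
 facet normal 0.585 -0.273 0.764
  outer loop
   vertex 3.6 1.2 1.4
   vertex 2.8 3.4 2.8
   vertex 1.4 3.2 3.8
  endloop
 endfacet
 facet normal 0.161 -0.680 0.715
  outer loop
   vertex 3.6 1.2 1.4
   vertex 1.4 3.2 3.8
   vertex 2.8 0.8 1.2
  endloop
 endfacet
 facet normal 0.955 0.222 0.196
  outer loop
   vertex 3.6 1.2 1.4
   vertex 3.8 1.4 0.2
   vertex 2.8 3.4 2.8
  endloop
 endfacet
 facet normal 0.460 -0.885 -0.071
  outer loop
   vertex 3.6 1.2 1.4
   vertex 2.8 0.8 1.2
   vertex 3.8 1.4 0.2
  endloop
 endfacet
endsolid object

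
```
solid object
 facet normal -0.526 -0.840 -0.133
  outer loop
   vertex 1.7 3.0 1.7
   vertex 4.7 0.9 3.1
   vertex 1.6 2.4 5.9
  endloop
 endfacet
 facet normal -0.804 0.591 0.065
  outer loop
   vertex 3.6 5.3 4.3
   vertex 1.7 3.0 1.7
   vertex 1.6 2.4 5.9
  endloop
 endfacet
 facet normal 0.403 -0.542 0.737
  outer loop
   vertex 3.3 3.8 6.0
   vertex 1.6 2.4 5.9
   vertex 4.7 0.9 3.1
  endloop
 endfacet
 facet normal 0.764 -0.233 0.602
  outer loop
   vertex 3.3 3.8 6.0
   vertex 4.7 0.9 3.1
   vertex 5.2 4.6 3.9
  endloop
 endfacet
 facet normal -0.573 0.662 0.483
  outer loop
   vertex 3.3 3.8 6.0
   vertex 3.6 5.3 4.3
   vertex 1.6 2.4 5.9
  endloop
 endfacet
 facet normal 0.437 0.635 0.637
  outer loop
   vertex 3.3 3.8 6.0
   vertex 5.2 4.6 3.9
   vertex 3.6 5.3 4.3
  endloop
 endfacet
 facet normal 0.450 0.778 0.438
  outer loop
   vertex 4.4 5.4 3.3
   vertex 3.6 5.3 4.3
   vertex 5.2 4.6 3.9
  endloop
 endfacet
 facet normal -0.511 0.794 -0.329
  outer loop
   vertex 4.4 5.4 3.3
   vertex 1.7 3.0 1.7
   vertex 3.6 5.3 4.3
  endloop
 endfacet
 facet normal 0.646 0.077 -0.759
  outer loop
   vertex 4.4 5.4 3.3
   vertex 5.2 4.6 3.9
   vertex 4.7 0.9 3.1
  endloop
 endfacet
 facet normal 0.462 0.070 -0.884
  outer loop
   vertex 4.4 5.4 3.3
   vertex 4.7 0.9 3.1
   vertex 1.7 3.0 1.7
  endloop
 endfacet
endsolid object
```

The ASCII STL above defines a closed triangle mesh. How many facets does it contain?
10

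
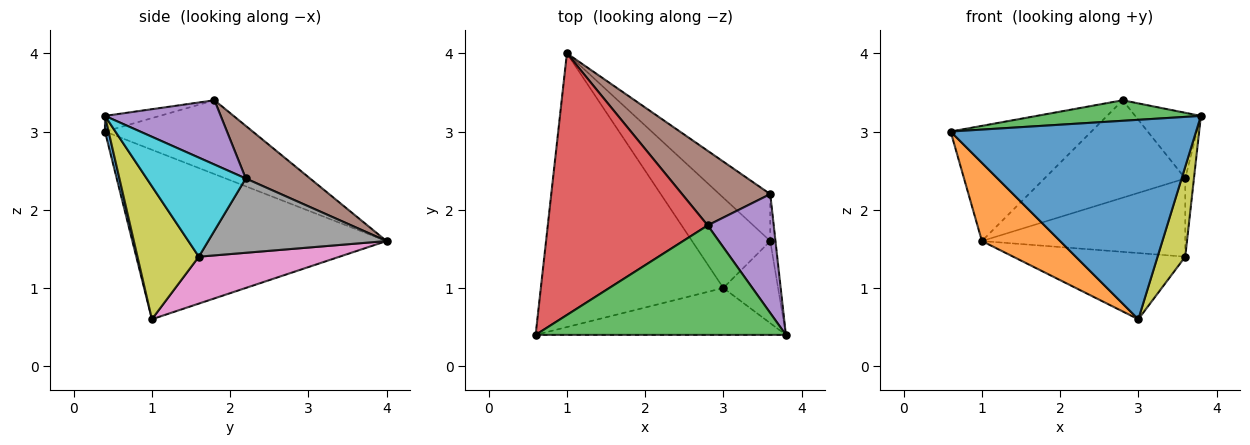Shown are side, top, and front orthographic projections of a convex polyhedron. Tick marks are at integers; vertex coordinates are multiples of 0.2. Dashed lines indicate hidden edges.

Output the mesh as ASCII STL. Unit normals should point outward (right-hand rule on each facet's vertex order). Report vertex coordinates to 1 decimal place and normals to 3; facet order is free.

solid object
 facet normal 0.014 -0.973 -0.229
  outer loop
   vertex 3.0 1.0 0.6
   vertex 3.8 0.4 3.2
   vertex 0.6 0.4 3.0
  endloop
 endfacet
 facet normal -0.666 -0.205 -0.717
  outer loop
   vertex 3.0 1.0 0.6
   vertex 0.6 0.4 3.0
   vertex 1.0 4.0 1.6
  endloop
 endfacet
 facet normal -0.061 -0.184 0.981
  outer loop
   vertex 2.8 1.8 3.4
   vertex 0.6 0.4 3.0
   vertex 3.8 0.4 3.2
  endloop
 endfacet
 facet normal -0.389 0.371 0.843
  outer loop
   vertex 2.8 1.8 3.4
   vertex 1.0 4.0 1.6
   vertex 0.6 0.4 3.0
  endloop
 endfacet
 facet normal 0.649 0.368 0.666
  outer loop
   vertex 2.8 1.8 3.4
   vertex 3.8 0.4 3.2
   vertex 3.6 2.2 2.4
  endloop
 endfacet
 facet normal 0.341 0.746 0.571
  outer loop
   vertex 2.8 1.8 3.4
   vertex 3.6 2.2 2.4
   vertex 1.0 4.0 1.6
  endloop
 endfacet
 facet normal 0.436 0.532 -0.726
  outer loop
   vertex 3.6 1.6 1.4
   vertex 3.0 1.0 0.6
   vertex 1.0 4.0 1.6
  endloop
 endfacet
 facet normal 0.601 0.685 -0.411
  outer loop
   vertex 3.6 1.6 1.4
   vertex 1.0 4.0 1.6
   vertex 3.6 2.2 2.4
  endloop
 endfacet
 facet normal 0.853 -0.385 -0.351
  outer loop
   vertex 3.6 1.6 1.4
   vertex 3.8 0.4 3.2
   vertex 3.0 1.0 0.6
  endloop
 endfacet
 facet normal 0.995 0.087 -0.052
  outer loop
   vertex 3.6 1.6 1.4
   vertex 3.6 2.2 2.4
   vertex 3.8 0.4 3.2
  endloop
 endfacet
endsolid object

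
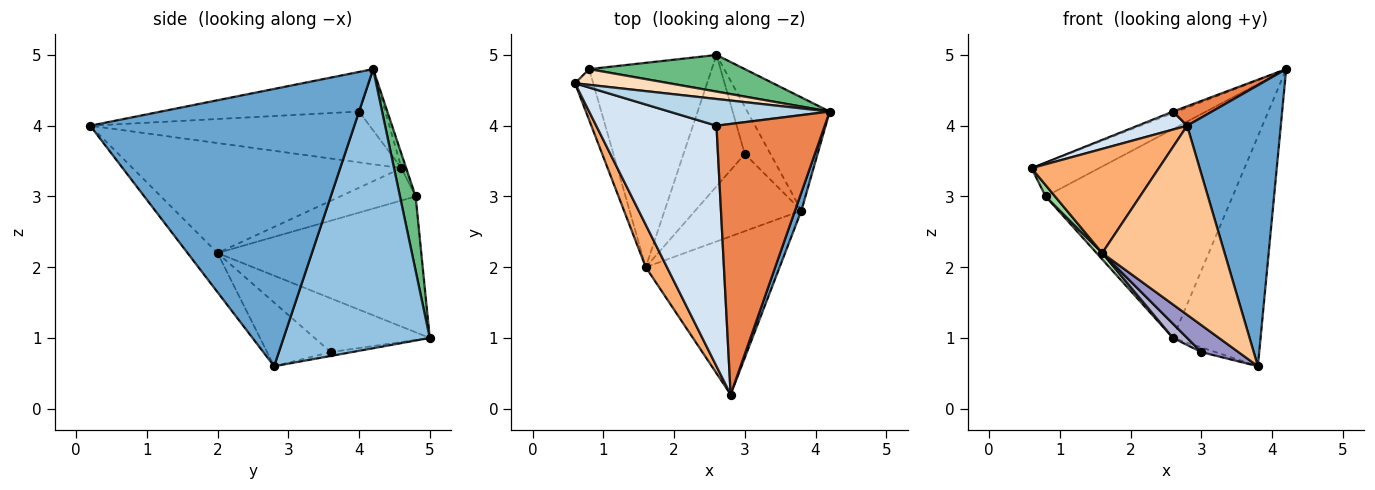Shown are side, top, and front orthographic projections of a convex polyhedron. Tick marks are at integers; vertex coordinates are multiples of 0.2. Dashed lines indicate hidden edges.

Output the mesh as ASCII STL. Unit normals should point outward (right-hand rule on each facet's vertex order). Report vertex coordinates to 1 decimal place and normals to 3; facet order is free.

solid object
 facet normal 0.942 -0.334 0.022
  outer loop
   vertex 3.8 2.8 0.6
   vertex 4.2 4.2 4.8
   vertex 2.8 0.2 4.0
  endloop
 endfacet
 facet normal 0.832 0.498 -0.245
  outer loop
   vertex 2.6 5.0 1.0
   vertex 4.2 4.2 4.8
   vertex 3.8 2.8 0.6
  endloop
 endfacet
 facet normal -0.357 0.055 0.933
  outer loop
   vertex 2.6 4.0 4.2
   vertex 4.2 4.2 4.8
   vertex 0.6 4.6 3.4
  endloop
 endfacet
 facet normal -0.388 -0.069 0.919
  outer loop
   vertex 2.6 4.0 4.2
   vertex 0.6 4.6 3.4
   vertex 2.8 0.2 4.0
  endloop
 endfacet
 facet normal -0.343 -0.067 0.937
  outer loop
   vertex 2.6 4.0 4.2
   vertex 2.8 0.2 4.0
   vertex 4.2 4.2 4.8
  endloop
 endfacet
 facet normal -0.890 -0.422 0.172
  outer loop
   vertex 1.6 2.0 2.2
   vertex 2.8 0.2 4.0
   vertex 0.6 4.6 3.4
  endloop
 endfacet
 facet normal -0.185 -0.754 -0.631
  outer loop
   vertex 1.6 2.0 2.2
   vertex 3.8 2.8 0.6
   vertex 2.8 0.2 4.0
  endloop
 endfacet
 facet normal -0.063 0.905 0.421
  outer loop
   vertex 0.8 4.8 3.0
   vertex 0.6 4.6 3.4
   vertex 4.2 4.2 4.8
  endloop
 endfacet
 facet normal 0.082 0.982 0.172
  outer loop
   vertex 0.8 4.8 3.0
   vertex 4.2 4.2 4.8
   vertex 2.6 5.0 1.0
  endloop
 endfacet
 facet normal -0.866 -0.108 -0.487
  outer loop
   vertex 0.8 4.8 3.0
   vertex 1.6 2.0 2.2
   vertex 0.6 4.6 3.4
  endloop
 endfacet
 facet normal -0.742 -0.021 -0.670
  outer loop
   vertex 0.8 4.8 3.0
   vertex 2.6 5.0 1.0
   vertex 1.6 2.0 2.2
  endloop
 endfacet
 facet normal -0.148 0.098 -0.984
  outer loop
   vertex 3.0 3.6 0.8
   vertex 2.6 5.0 1.0
   vertex 3.8 2.8 0.6
  endloop
 endfacet
 facet normal -0.493 -0.287 -0.821
  outer loop
   vertex 3.0 3.6 0.8
   vertex 3.8 2.8 0.6
   vertex 1.6 2.0 2.2
  endloop
 endfacet
 facet normal -0.657 -0.081 -0.749
  outer loop
   vertex 3.0 3.6 0.8
   vertex 1.6 2.0 2.2
   vertex 2.6 5.0 1.0
  endloop
 endfacet
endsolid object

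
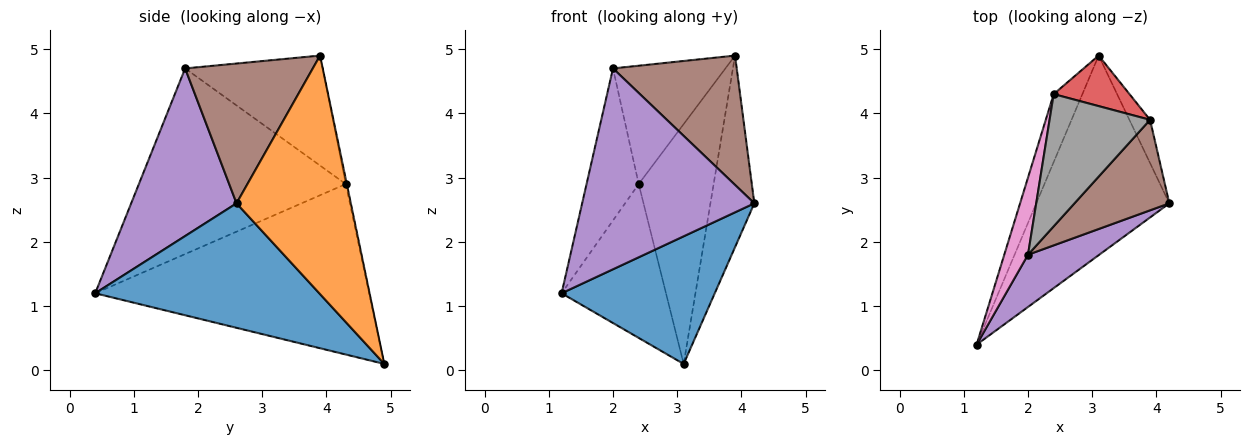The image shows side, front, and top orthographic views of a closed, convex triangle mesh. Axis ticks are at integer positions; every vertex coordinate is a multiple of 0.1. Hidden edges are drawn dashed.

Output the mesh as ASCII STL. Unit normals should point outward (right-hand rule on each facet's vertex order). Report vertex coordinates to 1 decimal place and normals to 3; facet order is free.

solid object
 facet normal 0.619 -0.423 -0.662
  outer loop
   vertex 3.1 4.9 0.1
   vertex 4.2 2.6 2.6
   vertex 1.2 0.4 1.2
  endloop
 endfacet
 facet normal 0.930 0.357 -0.081
  outer loop
   vertex 3.9 3.9 4.9
   vertex 4.2 2.6 2.6
   vertex 3.1 4.9 0.1
  endloop
 endfacet
 facet normal -0.923 0.352 -0.155
  outer loop
   vertex 2.4 4.3 2.9
   vertex 3.1 4.9 0.1
   vertex 1.2 0.4 1.2
  endloop
 endfacet
 facet normal -0.014 0.978 0.206
  outer loop
   vertex 2.4 4.3 2.9
   vertex 3.9 3.9 4.9
   vertex 3.1 4.9 0.1
  endloop
 endfacet
 facet normal 0.510 -0.833 0.217
  outer loop
   vertex 2.0 1.8 4.7
   vertex 1.2 0.4 1.2
   vertex 4.2 2.6 2.6
  endloop
 endfacet
 facet normal 0.646 -0.626 0.438
  outer loop
   vertex 2.0 1.8 4.7
   vertex 4.2 2.6 2.6
   vertex 3.9 3.9 4.9
  endloop
 endfacet
 facet normal -0.962 0.243 0.123
  outer loop
   vertex 2.0 1.8 4.7
   vertex 2.4 4.3 2.9
   vertex 1.2 0.4 1.2
  endloop
 endfacet
 facet normal -0.632 0.517 0.577
  outer loop
   vertex 2.0 1.8 4.7
   vertex 3.9 3.9 4.9
   vertex 2.4 4.3 2.9
  endloop
 endfacet
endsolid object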